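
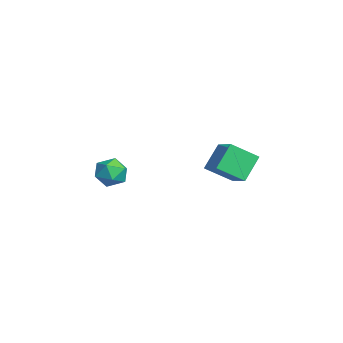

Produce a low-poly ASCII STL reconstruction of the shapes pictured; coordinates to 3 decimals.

solid 
facet normal -0.051 0.802 0.595
outer loop
vertex -3.147 -2.64 0.079
vertex -3.153 -3.26 0.915
vertex -2.25 -2.916 0.528
endloop
endfacet
facet normal 0.298 0.954 -0.009
outer loop
vertex -3.147 -2.64 0.079
vertex -2.25 -2.916 0.528
vertex -2.329 -2.901 -0.509
endloop
endfacet
facet normal -0.139 0.819 -0.557
outer loop
vertex -3.147 -2.64 0.079
vertex -2.329 -2.901 -0.509
vertex -3.282 -3.236 -0.764
endloop
endfacet
facet normal -0.758 0.583 -0.291
outer loop
vertex -3.147 -2.64 0.079
vertex -3.282 -3.236 -0.764
vertex -3.791 -3.458 0.117
endloop
endfacet
facet normal -0.703 0.573 0.420
outer loop
vertex -3.147 -2.64 0.079
vertex -3.791 -3.458 0.117
vertex -3.153 -3.26 0.915
endloop
endfacet
facet normal 0.856 0.513 -0.058
outer loop
vertex -2.329 -2.901 -0.509
vertex -2.25 -2.916 0.528
vertex -1.829 -3.682 -0.037
endloop
endfacet
facet normal 0.292 0.268 0.918
outer loop
vertex -2.25 -2.916 0.528
vertex -3.153 -3.26 0.915
vertex -2.338 -3.904 0.844
endloop
endfacet
facet normal -0.764 -0.104 0.637
outer loop
vertex -3.153 -3.26 0.915
vertex -3.791 -3.458 0.117
vertex -3.291 -4.239 0.589
endloop
endfacet
facet normal -0.853 -0.089 -0.515
outer loop
vertex -3.791 -3.458 0.117
vertex -3.282 -3.236 -0.764
vertex -3.37 -4.224 -0.448
endloop
endfacet
facet normal 0.150 0.293 -0.944
outer loop
vertex -3.282 -3.236 -0.764
vertex -2.329 -2.901 -0.509
vertex -2.467 -3.88 -0.835
endloop
endfacet
facet normal 0.758 -0.583 0.291
outer loop
vertex -2.473 -4.5 0.001
vertex -1.829 -3.682 -0.037
vertex -2.338 -3.904 0.844
endloop
endfacet
facet normal 0.139 -0.819 0.557
outer loop
vertex -2.473 -4.5 0.001
vertex -2.338 -3.904 0.844
vertex -3.291 -4.239 0.589
endloop
endfacet
facet normal -0.298 -0.954 0.009
outer loop
vertex -2.473 -4.5 0.001
vertex -3.291 -4.239 0.589
vertex -3.37 -4.224 -0.448
endloop
endfacet
facet normal 0.051 -0.802 -0.595
outer loop
vertex -2.473 -4.5 0.001
vertex -3.37 -4.224 -0.448
vertex -2.467 -3.88 -0.835
endloop
endfacet
facet normal 0.703 -0.573 -0.420
outer loop
vertex -2.473 -4.5 0.001
vertex -2.467 -3.88 -0.835
vertex -1.829 -3.682 -0.037
endloop
endfacet
facet normal 0.853 0.089 0.515
outer loop
vertex -2.338 -3.904 0.844
vertex -1.829 -3.682 -0.037
vertex -2.25 -2.916 0.528
endloop
endfacet
facet normal -0.150 -0.293 0.944
outer loop
vertex -3.291 -4.239 0.589
vertex -2.338 -3.904 0.844
vertex -3.153 -3.26 0.915
endloop
endfacet
facet normal -0.856 -0.513 0.058
outer loop
vertex -3.37 -4.224 -0.448
vertex -3.291 -4.239 0.589
vertex -3.791 -3.458 0.117
endloop
endfacet
facet normal -0.292 -0.268 -0.918
outer loop
vertex -2.467 -3.88 -0.835
vertex -3.37 -4.224 -0.448
vertex -3.282 -3.236 -0.764
endloop
endfacet
facet normal 0.764 0.104 -0.637
outer loop
vertex -1.829 -3.682 -0.037
vertex -2.467 -3.88 -0.835
vertex -2.329 -2.901 -0.509
endloop
endfacet
facet normal -0.435 0.537 0.723
outer loop
vertex -2.611 2.94 1.568
vertex -2.44 4.491 0.519
vertex -4.125 2.641 0.878
endloop
endfacet
facet normal -0.091 -0.825 0.557
outer loop
vertex -3.32 1.649 -0.459
vertex -2.611 2.94 1.568
vertex -4.125 2.641 0.878
endloop
endfacet
facet normal -0.435 0.537 0.723
outer loop
vertex -4.125 2.641 0.878
vertex -2.44 4.491 0.519
vertex -3.954 4.192 -0.17
endloop
endfacet
facet normal -0.896 -0.177 -0.408
outer loop
vertex -3.954 4.192 -0.17
vertex -3.32 1.649 -0.459
vertex -4.125 2.641 0.878
endloop
endfacet
facet normal 0.896 0.177 0.408
outer loop
vertex -2.611 2.94 1.568
vertex -1.635 3.499 -0.818
vertex -2.44 4.491 0.519
endloop
endfacet
facet normal -0.091 -0.825 0.557
outer loop
vertex -1.806 1.948 0.23
vertex -2.611 2.94 1.568
vertex -3.32 1.649 -0.459
endloop
endfacet
facet normal 0.896 0.177 0.408
outer loop
vertex -1.806 1.948 0.23
vertex -1.635 3.499 -0.818
vertex -2.611 2.94 1.568
endloop
endfacet
facet normal 0.091 0.825 -0.558
outer loop
vertex -2.44 4.491 0.519
vertex -1.635 3.499 -0.818
vertex -3.954 4.192 -0.17
endloop
endfacet
facet normal -0.896 -0.177 -0.408
outer loop
vertex -3.149 3.2 -1.508
vertex -3.32 1.649 -0.459
vertex -3.954 4.192 -0.17
endloop
endfacet
facet normal 0.091 0.825 -0.557
outer loop
vertex -3.954 4.192 -0.17
vertex -1.635 3.499 -0.818
vertex -3.149 3.2 -1.508
endloop
endfacet
facet normal 0.435 -0.537 -0.723
outer loop
vertex -3.149 3.2 -1.508
vertex -1.806 1.948 0.23
vertex -3.32 1.649 -0.459
endloop
endfacet
facet normal 0.435 -0.536 -0.723
outer loop
vertex -1.635 3.499 -0.818
vertex -1.806 1.948 0.23
vertex -3.149 3.2 -1.508
endloop
endfacet

endsolid


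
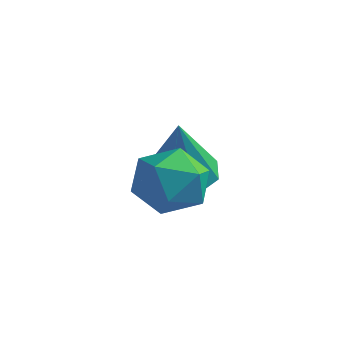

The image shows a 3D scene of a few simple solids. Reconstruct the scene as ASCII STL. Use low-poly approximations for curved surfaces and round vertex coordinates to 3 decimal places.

solid 
facet normal 0.008 0.869 0.495
outer loop
vertex -3.198 0.04 -2.261
vertex -2.724 -0.369 -1.551
vertex -2.252 0.034 -2.265
endloop
endfacet
facet normal 0.005 0.977 -0.211
outer loop
vertex -3.198 0.04 -2.261
vertex -2.252 0.034 -2.265
vertex -2.729 -0.136 -3.064
endloop
endfacet
facet normal -0.575 0.662 -0.481
outer loop
vertex -3.198 0.04 -2.261
vertex -2.729 -0.136 -3.064
vertex -3.497 -0.643 -2.844
endloop
endfacet
facet normal -0.932 0.358 0.058
outer loop
vertex -3.198 0.04 -2.261
vertex -3.497 -0.643 -2.844
vertex -3.494 -0.787 -1.909
endloop
endfacet
facet normal -0.571 0.486 0.661
outer loop
vertex -3.198 0.04 -2.261
vertex -3.494 -0.787 -1.909
vertex -2.724 -0.369 -1.551
endloop
endfacet
facet normal 0.579 0.655 -0.485
outer loop
vertex -2.729 -0.136 -3.064
vertex -2.252 0.034 -2.265
vertex -1.966 -0.653 -2.851
endloop
endfacet
facet normal 0.584 0.478 0.656
outer loop
vertex -2.252 0.034 -2.265
vertex -2.724 -0.369 -1.551
vertex -1.963 -0.797 -1.916
endloop
endfacet
facet normal -0.354 -0.141 0.925
outer loop
vertex -2.724 -0.369 -1.551
vertex -3.494 -0.787 -1.909
vertex -2.731 -1.304 -1.696
endloop
endfacet
facet normal -0.937 -0.347 -0.050
outer loop
vertex -3.494 -0.787 -1.909
vertex -3.497 -0.643 -2.844
vertex -3.208 -1.474 -2.495
endloop
endfacet
facet normal -0.360 0.146 -0.921
outer loop
vertex -3.497 -0.643 -2.844
vertex -2.729 -0.136 -3.064
vertex -2.736 -1.071 -3.209
endloop
endfacet
facet normal 0.932 -0.358 -0.058
outer loop
vertex -2.262 -1.48 -2.499
vertex -1.966 -0.653 -2.851
vertex -1.963 -0.797 -1.916
endloop
endfacet
facet normal 0.575 -0.662 0.481
outer loop
vertex -2.262 -1.48 -2.499
vertex -1.963 -0.797 -1.916
vertex -2.731 -1.304 -1.696
endloop
endfacet
facet normal -0.005 -0.977 0.211
outer loop
vertex -2.262 -1.48 -2.499
vertex -2.731 -1.304 -1.696
vertex -3.208 -1.474 -2.495
endloop
endfacet
facet normal -0.008 -0.869 -0.495
outer loop
vertex -2.262 -1.48 -2.499
vertex -3.208 -1.474 -2.495
vertex -2.736 -1.071 -3.209
endloop
endfacet
facet normal 0.571 -0.486 -0.661
outer loop
vertex -2.262 -1.48 -2.499
vertex -2.736 -1.071 -3.209
vertex -1.966 -0.653 -2.851
endloop
endfacet
facet normal 0.937 0.347 0.050
outer loop
vertex -1.963 -0.797 -1.916
vertex -1.966 -0.653 -2.851
vertex -2.252 0.034 -2.265
endloop
endfacet
facet normal 0.360 -0.146 0.921
outer loop
vertex -2.731 -1.304 -1.696
vertex -1.963 -0.797 -1.916
vertex -2.724 -0.369 -1.551
endloop
endfacet
facet normal -0.579 -0.655 0.485
outer loop
vertex -3.208 -1.474 -2.495
vertex -2.731 -1.304 -1.696
vertex -3.494 -0.787 -1.909
endloop
endfacet
facet normal -0.584 -0.478 -0.656
outer loop
vertex -2.736 -1.071 -3.209
vertex -3.208 -1.474 -2.495
vertex -3.497 -0.643 -2.844
endloop
endfacet
facet normal 0.354 0.141 -0.925
outer loop
vertex -1.966 -0.653 -2.851
vertex -2.736 -1.071 -3.209
vertex -2.729 -0.136 -3.064
endloop
endfacet
facet normal -0.186 0.364 -0.912
outer loop
vertex -3.351 2.045 -3.198
vertex -3.814 1.367 -3.374
vertex -3.969 2.122 -3.041
endloop
endfacet
facet normal 0.251 0.737 0.627
outer loop
vertex -3.351 2.045 -3.198
vertex -3.969 2.122 -3.041
vertex -3.426 0.613 -1.486
endloop
endfacet
facet normal -0.187 0.364 -0.912
outer loop
vertex -3.969 2.122 -3.041
vertex -3.814 1.367 -3.374
vertex -4.497 1.756 -3.079
endloop
endfacet
facet normal -0.440 0.563 0.700
outer loop
vertex -3.969 2.122 -3.041
vertex -4.497 1.756 -3.079
vertex -3.426 0.613 -1.486
endloop
endfacet
facet normal -0.186 0.365 -0.912
outer loop
vertex -4.497 1.756 -3.079
vertex -3.814 1.367 -3.374
vertex -4.624 1.163 -3.29
endloop
endfacet
facet normal -0.835 -0.017 0.550
outer loop
vertex -4.497 1.756 -3.079
vertex -4.624 1.163 -3.29
vertex -3.426 0.613 -1.486
endloop
endfacet
facet normal -0.186 0.364 -0.913
outer loop
vertex -4.624 1.163 -3.29
vertex -3.814 1.367 -3.374
vertex -4.277 0.688 -3.55
endloop
endfacet
facet normal -0.703 -0.659 0.266
outer loop
vertex -4.624 1.163 -3.29
vertex -4.277 0.688 -3.55
vertex -3.426 0.613 -1.486
endloop
endfacet
facet normal -0.188 0.365 -0.912
outer loop
vertex -4.277 0.688 -3.55
vertex -3.814 1.367 -3.374
vertex -3.658 0.612 -3.708
endloop
endfacet
facet normal -0.119 -0.993 0.013
outer loop
vertex -4.277 0.688 -3.55
vertex -3.658 0.612 -3.708
vertex -3.426 0.613 -1.486
endloop
endfacet
facet normal -0.187 0.365 -0.912
outer loop
vertex -3.658 0.612 -3.708
vertex -3.814 1.367 -3.374
vertex -3.13 0.977 -3.67
endloop
endfacet
facet normal 0.571 -0.819 -0.059
outer loop
vertex -3.658 0.612 -3.708
vertex -3.13 0.977 -3.67
vertex -3.426 0.613 -1.486
endloop
endfacet
facet normal -0.187 0.364 -0.912
outer loop
vertex -3.13 0.977 -3.67
vertex -3.814 1.367 -3.374
vertex -3.003 1.571 -3.459
endloop
endfacet
facet normal 0.967 -0.239 0.091
outer loop
vertex -3.13 0.977 -3.67
vertex -3.003 1.571 -3.459
vertex -3.426 0.613 -1.486
endloop
endfacet
facet normal -0.187 0.365 -0.912
outer loop
vertex -3.003 1.571 -3.459
vertex -3.814 1.367 -3.374
vertex -3.351 2.045 -3.198
endloop
endfacet
facet normal 0.834 0.405 0.375
outer loop
vertex -3.003 1.571 -3.459
vertex -3.351 2.045 -3.198
vertex -3.426 0.613 -1.486
endloop
endfacet

endsolid


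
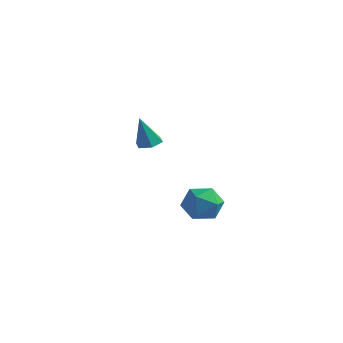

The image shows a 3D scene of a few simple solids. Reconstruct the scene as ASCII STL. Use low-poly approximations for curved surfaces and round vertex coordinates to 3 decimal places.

solid 
facet normal -0.315 0.481 0.818
outer loop
vertex 2.729 -2.15 -2.826
vertex 2.471 -2.984 -2.435
vertex 3.354 -2.643 -2.295
endloop
endfacet
facet normal 0.223 0.831 0.509
outer loop
vertex 2.729 -2.15 -2.826
vertex 3.354 -2.643 -2.295
vertex 3.641 -2.224 -3.105
endloop
endfacet
facet normal 0.031 0.987 -0.160
outer loop
vertex 2.729 -2.15 -2.826
vertex 3.641 -2.224 -3.105
vertex 2.937 -2.306 -3.747
endloop
endfacet
facet normal -0.627 0.732 -0.266
outer loop
vertex 2.729 -2.15 -2.826
vertex 2.937 -2.306 -3.747
vertex 2.213 -2.776 -3.333
endloop
endfacet
facet normal -0.842 0.419 0.339
outer loop
vertex 2.729 -2.15 -2.826
vertex 2.213 -2.776 -3.333
vertex 2.471 -2.984 -2.435
endloop
endfacet
facet normal 0.784 0.392 0.481
outer loop
vertex 3.641 -2.224 -3.105
vertex 3.354 -2.643 -2.295
vertex 3.947 -3.104 -2.887
endloop
endfacet
facet normal -0.088 -0.175 0.981
outer loop
vertex 3.354 -2.643 -2.295
vertex 2.471 -2.984 -2.435
vertex 3.223 -3.574 -2.473
endloop
endfacet
facet normal -0.939 -0.275 0.206
outer loop
vertex 2.471 -2.984 -2.435
vertex 2.213 -2.776 -3.333
vertex 2.519 -3.656 -3.115
endloop
endfacet
facet normal -0.592 0.231 -0.772
outer loop
vertex 2.213 -2.776 -3.333
vertex 2.937 -2.306 -3.747
vertex 2.806 -3.237 -3.925
endloop
endfacet
facet normal 0.474 0.643 -0.602
outer loop
vertex 2.937 -2.306 -3.747
vertex 3.641 -2.224 -3.105
vertex 3.689 -2.896 -3.785
endloop
endfacet
facet normal 0.627 -0.732 0.266
outer loop
vertex 3.431 -3.73 -3.394
vertex 3.947 -3.104 -2.887
vertex 3.223 -3.574 -2.473
endloop
endfacet
facet normal -0.031 -0.987 0.160
outer loop
vertex 3.431 -3.73 -3.394
vertex 3.223 -3.574 -2.473
vertex 2.519 -3.656 -3.115
endloop
endfacet
facet normal -0.223 -0.831 -0.509
outer loop
vertex 3.431 -3.73 -3.394
vertex 2.519 -3.656 -3.115
vertex 2.806 -3.237 -3.925
endloop
endfacet
facet normal 0.315 -0.481 -0.818
outer loop
vertex 3.431 -3.73 -3.394
vertex 2.806 -3.237 -3.925
vertex 3.689 -2.896 -3.785
endloop
endfacet
facet normal 0.842 -0.419 -0.339
outer loop
vertex 3.431 -3.73 -3.394
vertex 3.689 -2.896 -3.785
vertex 3.947 -3.104 -2.887
endloop
endfacet
facet normal 0.592 -0.231 0.772
outer loop
vertex 3.223 -3.574 -2.473
vertex 3.947 -3.104 -2.887
vertex 3.354 -2.643 -2.295
endloop
endfacet
facet normal -0.474 -0.643 0.602
outer loop
vertex 2.519 -3.656 -3.115
vertex 3.223 -3.574 -2.473
vertex 2.471 -2.984 -2.435
endloop
endfacet
facet normal -0.784 -0.392 -0.481
outer loop
vertex 2.806 -3.237 -3.925
vertex 2.519 -3.656 -3.115
vertex 2.213 -2.776 -3.333
endloop
endfacet
facet normal 0.088 0.175 -0.981
outer loop
vertex 3.689 -2.896 -3.785
vertex 2.806 -3.237 -3.925
vertex 2.937 -2.306 -3.747
endloop
endfacet
facet normal 0.939 0.275 -0.206
outer loop
vertex 3.947 -3.104 -2.887
vertex 3.689 -2.896 -3.785
vertex 3.641 -2.224 -3.105
endloop
endfacet
facet normal 0.121 0.275 -0.954
outer loop
vertex -1.823 0.699 -1.831
vertex -2.413 0.518 -1.958
vertex -2.297 1.109 -1.773
endloop
endfacet
facet normal 0.572 0.579 0.580
outer loop
vertex -1.823 0.699 -1.831
vertex -2.297 1.109 -1.773
vertex -2.607 0.082 -0.442
endloop
endfacet
facet normal 0.123 0.274 -0.954
outer loop
vertex -2.297 1.109 -1.773
vertex -2.413 0.518 -1.958
vertex -2.887 0.929 -1.901
endloop
endfacet
facet normal -0.350 0.779 0.520
outer loop
vertex -2.297 1.109 -1.773
vertex -2.887 0.929 -1.901
vertex -2.607 0.082 -0.442
endloop
endfacet
facet normal 0.123 0.274 -0.954
outer loop
vertex -2.887 0.929 -1.901
vertex -2.413 0.518 -1.958
vertex -3.003 0.338 -2.086
endloop
endfacet
facet normal -0.962 0.111 0.249
outer loop
vertex -2.887 0.929 -1.901
vertex -3.003 0.338 -2.086
vertex -2.607 0.082 -0.442
endloop
endfacet
facet normal 0.123 0.275 -0.954
outer loop
vertex -3.003 0.338 -2.086
vertex -2.413 0.518 -1.958
vertex -2.528 -0.073 -2.143
endloop
endfacet
facet normal -0.651 -0.758 0.039
outer loop
vertex -3.003 0.338 -2.086
vertex -2.528 -0.073 -2.143
vertex -2.607 0.082 -0.442
endloop
endfacet
facet normal 0.121 0.275 -0.954
outer loop
vertex -2.528 -0.073 -2.143
vertex -2.413 0.518 -1.958
vertex -1.938 0.108 -2.016
endloop
endfacet
facet normal 0.272 -0.957 0.100
outer loop
vertex -2.528 -0.073 -2.143
vertex -1.938 0.108 -2.016
vertex -2.607 0.082 -0.442
endloop
endfacet
facet normal 0.121 0.275 -0.954
outer loop
vertex -1.938 0.108 -2.016
vertex -2.413 0.518 -1.958
vertex -1.823 0.699 -1.831
endloop
endfacet
facet normal 0.883 -0.288 0.371
outer loop
vertex -1.938 0.108 -2.016
vertex -1.823 0.699 -1.831
vertex -2.607 0.082 -0.442
endloop
endfacet

endsolid


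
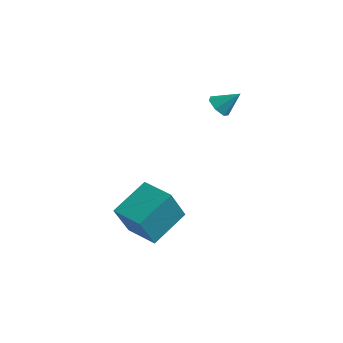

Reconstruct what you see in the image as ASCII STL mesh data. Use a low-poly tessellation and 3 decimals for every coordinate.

solid 
facet normal -0.994 0.072 0.081
outer loop
vertex -2.834 -1.245 -2.018
vertex -2.647 0.319 -1.107
vertex -2.895 -0.34 -3.561
endloop
endfacet
facet normal -0.102 -0.860 -0.500
outer loop
vertex -1.513 -0.439 -3.673
vertex -2.834 -1.245 -2.018
vertex -2.895 -0.34 -3.561
endloop
endfacet
facet normal -0.994 0.071 0.081
outer loop
vertex -2.895 -0.34 -3.561
vertex -2.647 0.319 -1.107
vertex -2.708 1.225 -2.65
endloop
endfacet
facet normal -0.034 0.506 -0.862
outer loop
vertex -2.708 1.225 -2.65
vertex -1.513 -0.439 -3.673
vertex -2.895 -0.34 -3.561
endloop
endfacet
facet normal 0.034 -0.506 0.862
outer loop
vertex -2.834 -1.245 -2.018
vertex -1.265 0.22 -1.219
vertex -2.647 0.319 -1.107
endloop
endfacet
facet normal -0.103 -0.860 -0.501
outer loop
vertex -1.452 -1.345 -2.13
vertex -2.834 -1.245 -2.018
vertex -1.513 -0.439 -3.673
endloop
endfacet
facet normal 0.033 -0.506 0.862
outer loop
vertex -1.452 -1.345 -2.13
vertex -1.265 0.22 -1.219
vertex -2.834 -1.245 -2.018
endloop
endfacet
facet normal 0.102 0.860 0.501
outer loop
vertex -2.647 0.319 -1.107
vertex -1.265 0.22 -1.219
vertex -2.708 1.225 -2.65
endloop
endfacet
facet normal -0.033 0.506 -0.862
outer loop
vertex -1.326 1.125 -2.762
vertex -1.513 -0.439 -3.673
vertex -2.708 1.225 -2.65
endloop
endfacet
facet normal 0.103 0.860 0.500
outer loop
vertex -2.708 1.225 -2.65
vertex -1.265 0.22 -1.219
vertex -1.326 1.125 -2.762
endloop
endfacet
facet normal 0.994 -0.072 -0.081
outer loop
vertex -1.326 1.125 -2.762
vertex -1.452 -1.345 -2.13
vertex -1.513 -0.439 -3.673
endloop
endfacet
facet normal 0.994 -0.071 -0.081
outer loop
vertex -1.265 0.22 -1.219
vertex -1.452 -1.345 -2.13
vertex -1.326 1.125 -2.762
endloop
endfacet
facet normal -0.595 -0.467 -0.654
outer loop
vertex -1.396 3.765 1.508
vertex -1.735 3.586 1.944
vertex -1.774 4.073 1.632
endloop
endfacet
facet normal 0.515 0.777 -0.362
outer loop
vertex -1.396 3.765 1.508
vertex -1.774 4.073 1.632
vertex -1.085 4.094 2.656
endloop
endfacet
facet normal -0.596 -0.466 -0.653
outer loop
vertex -1.774 4.073 1.632
vertex -1.735 3.586 1.944
vertex -2.122 4.015 1.991
endloop
endfacet
facet normal -0.110 0.992 0.054
outer loop
vertex -1.774 4.073 1.632
vertex -2.122 4.015 1.991
vertex -1.085 4.094 2.656
endloop
endfacet
facet normal -0.596 -0.466 -0.654
outer loop
vertex -2.122 4.015 1.991
vertex -1.735 3.586 1.944
vertex -2.178 3.633 2.314
endloop
endfacet
facet normal -0.460 0.612 0.644
outer loop
vertex -2.122 4.015 1.991
vertex -2.178 3.633 2.314
vertex -1.085 4.094 2.656
endloop
endfacet
facet normal -0.596 -0.466 -0.654
outer loop
vertex -2.178 3.633 2.314
vertex -1.735 3.586 1.944
vertex -1.9 3.216 2.358
endloop
endfacet
facet normal -0.268 -0.077 0.960
outer loop
vertex -2.178 3.633 2.314
vertex -1.9 3.216 2.358
vertex -1.085 4.094 2.656
endloop
endfacet
facet normal -0.596 -0.466 -0.654
outer loop
vertex -1.9 3.216 2.358
vertex -1.735 3.586 1.944
vertex -1.497 3.077 2.09
endloop
endfacet
facet normal 0.319 -0.556 0.768
outer loop
vertex -1.9 3.216 2.358
vertex -1.497 3.077 2.09
vertex -1.085 4.094 2.656
endloop
endfacet
facet normal -0.595 -0.466 -0.655
outer loop
vertex -1.497 3.077 2.09
vertex -1.735 3.586 1.944
vertex -1.273 3.322 1.712
endloop
endfacet
facet normal 0.860 -0.465 0.209
outer loop
vertex -1.497 3.077 2.09
vertex -1.273 3.322 1.712
vertex -1.085 4.094 2.656
endloop
endfacet
facet normal -0.595 -0.467 -0.654
outer loop
vertex -1.273 3.322 1.712
vertex -1.735 3.586 1.944
vertex -1.396 3.765 1.508
endloop
endfacet
facet normal 0.947 0.128 -0.293
outer loop
vertex -1.273 3.322 1.712
vertex -1.396 3.765 1.508
vertex -1.085 4.094 2.656
endloop
endfacet

endsolid


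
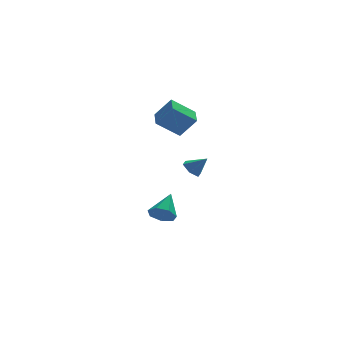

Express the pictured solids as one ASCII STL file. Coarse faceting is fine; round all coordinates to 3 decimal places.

solid 
facet normal -0.421 -0.693 -0.585
outer loop
vertex -2.909 0.612 -4.134
vertex -3.564 0.532 -3.567
vertex -3.5 1.068 -4.249
endloop
endfacet
facet normal 0.586 0.631 -0.509
outer loop
vertex -2.909 0.612 -4.134
vertex -3.5 1.068 -4.249
vertex -2.776 1.828 -2.473
endloop
endfacet
facet normal -0.422 -0.693 -0.584
outer loop
vertex -3.5 1.068 -4.249
vertex -3.564 0.532 -3.567
vertex -4.139 1.121 -3.85
endloop
endfacet
facet normal -0.137 0.930 -0.342
outer loop
vertex -3.5 1.068 -4.249
vertex -4.139 1.121 -3.85
vertex -2.776 1.828 -2.473
endloop
endfacet
facet normal -0.422 -0.693 -0.585
outer loop
vertex -4.139 1.121 -3.85
vertex -3.564 0.532 -3.567
vertex -4.345 0.73 -3.238
endloop
endfacet
facet normal -0.634 0.730 0.253
outer loop
vertex -4.139 1.121 -3.85
vertex -4.345 0.73 -3.238
vertex -2.776 1.828 -2.473
endloop
endfacet
facet normal -0.422 -0.693 -0.585
outer loop
vertex -4.345 0.73 -3.238
vertex -3.564 0.532 -3.567
vertex -3.963 0.19 -2.874
endloop
endfacet
facet normal -0.531 0.182 0.828
outer loop
vertex -4.345 0.73 -3.238
vertex -3.963 0.19 -2.874
vertex -2.776 1.828 -2.473
endloop
endfacet
facet normal -0.421 -0.693 -0.585
outer loop
vertex -3.963 0.19 -2.874
vertex -3.564 0.532 -3.567
vertex -3.281 -0.092 -3.031
endloop
endfacet
facet normal 0.094 -0.301 0.949
outer loop
vertex -3.963 0.19 -2.874
vertex -3.281 -0.092 -3.031
vertex -2.776 1.828 -2.473
endloop
endfacet
facet normal -0.421 -0.693 -0.585
outer loop
vertex -3.281 -0.092 -3.031
vertex -3.564 0.532 -3.567
vertex -2.812 0.096 -3.592
endloop
endfacet
facet normal 0.772 -0.356 0.526
outer loop
vertex -3.281 -0.092 -3.031
vertex -2.812 0.096 -3.592
vertex -2.776 1.828 -2.473
endloop
endfacet
facet normal -0.421 -0.693 -0.585
outer loop
vertex -2.812 0.096 -3.592
vertex -3.564 0.532 -3.567
vertex -2.909 0.612 -4.134
endloop
endfacet
facet normal 0.991 0.058 -0.122
outer loop
vertex -2.812 0.096 -3.592
vertex -2.909 0.612 -4.134
vertex -2.776 1.828 -2.473
endloop
endfacet
facet normal -0.801 0.015 0.598
outer loop
vertex -3.1 -0.165 4.812
vertex -2.891 1.177 5.058
vertex -3.979 0.189 3.625
endloop
endfacet
facet normal -0.151 -0.972 -0.178
outer loop
vertex -2.609 0.163 2.602
vertex -3.1 -0.165 4.812
vertex -3.979 0.189 3.625
endloop
endfacet
facet normal -0.801 0.015 0.598
outer loop
vertex -3.979 0.189 3.625
vertex -2.891 1.177 5.058
vertex -3.771 1.531 3.87
endloop
endfacet
facet normal -0.579 0.232 -0.781
outer loop
vertex -3.771 1.531 3.87
vertex -2.609 0.163 2.602
vertex -3.979 0.189 3.625
endloop
endfacet
facet normal 0.579 -0.233 0.781
outer loop
vertex -3.1 -0.165 4.812
vertex -1.521 1.151 4.035
vertex -2.891 1.177 5.058
endloop
endfacet
facet normal -0.151 -0.972 -0.178
outer loop
vertex -1.729 -0.191 3.79
vertex -3.1 -0.165 4.812
vertex -2.609 0.163 2.602
endloop
endfacet
facet normal 0.578 -0.232 0.782
outer loop
vertex -1.729 -0.191 3.79
vertex -1.521 1.151 4.035
vertex -3.1 -0.165 4.812
endloop
endfacet
facet normal 0.151 0.972 0.178
outer loop
vertex -2.891 1.177 5.058
vertex -1.521 1.151 4.035
vertex -3.771 1.531 3.87
endloop
endfacet
facet normal -0.578 0.233 -0.782
outer loop
vertex -2.4 1.505 2.848
vertex -2.609 0.163 2.602
vertex -3.771 1.531 3.87
endloop
endfacet
facet normal 0.151 0.972 0.178
outer loop
vertex -3.771 1.531 3.87
vertex -1.521 1.151 4.035
vertex -2.4 1.505 2.848
endloop
endfacet
facet normal 0.801 -0.015 -0.598
outer loop
vertex -2.4 1.505 2.848
vertex -1.729 -0.191 3.79
vertex -2.609 0.163 2.602
endloop
endfacet
facet normal 0.801 -0.015 -0.598
outer loop
vertex -1.521 1.151 4.035
vertex -1.729 -0.191 3.79
vertex -2.4 1.505 2.848
endloop
endfacet
facet normal -0.650 0.304 -0.697
outer loop
vertex -1.837 -1.649 0.315
vertex -2.369 -1.807 0.742
vertex -2.087 -1.167 0.758
endloop
endfacet
facet normal 0.893 0.451 0.013
outer loop
vertex -1.837 -1.649 0.315
vertex -2.087 -1.167 0.758
vertex -1.591 -2.173 1.578
endloop
endfacet
facet normal -0.649 0.303 -0.698
outer loop
vertex -2.087 -1.167 0.758
vertex -2.369 -1.807 0.742
vertex -2.619 -1.325 1.184
endloop
endfacet
facet normal 0.318 0.688 0.652
outer loop
vertex -2.087 -1.167 0.758
vertex -2.619 -1.325 1.184
vertex -1.591 -2.173 1.578
endloop
endfacet
facet normal -0.648 0.304 -0.698
outer loop
vertex -2.619 -1.325 1.184
vertex -2.369 -1.807 0.742
vertex -2.902 -1.966 1.168
endloop
endfacet
facet normal -0.282 0.101 0.954
outer loop
vertex -2.619 -1.325 1.184
vertex -2.902 -1.966 1.168
vertex -1.591 -2.173 1.578
endloop
endfacet
facet normal -0.648 0.304 -0.698
outer loop
vertex -2.902 -1.966 1.168
vertex -2.369 -1.807 0.742
vertex -2.652 -2.447 0.726
endloop
endfacet
facet normal -0.307 -0.726 0.616
outer loop
vertex -2.902 -1.966 1.168
vertex -2.652 -2.447 0.726
vertex -1.591 -2.173 1.578
endloop
endfacet
facet normal -0.650 0.305 -0.697
outer loop
vertex -2.652 -2.447 0.726
vertex -2.369 -1.807 0.742
vertex -2.12 -2.289 0.299
endloop
endfacet
facet normal 0.267 -0.963 -0.023
outer loop
vertex -2.652 -2.447 0.726
vertex -2.12 -2.289 0.299
vertex -1.591 -2.173 1.578
endloop
endfacet
facet normal -0.650 0.305 -0.697
outer loop
vertex -2.12 -2.289 0.299
vertex -2.369 -1.807 0.742
vertex -1.837 -1.649 0.315
endloop
endfacet
facet normal 0.868 -0.376 -0.325
outer loop
vertex -2.12 -2.289 0.299
vertex -1.837 -1.649 0.315
vertex -1.591 -2.173 1.578
endloop
endfacet

endsolid


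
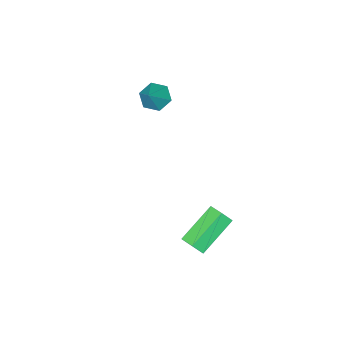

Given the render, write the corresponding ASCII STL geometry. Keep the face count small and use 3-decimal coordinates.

solid 
facet normal 0.852 -0.012 -0.523
outer loop
vertex -0.552 0.711 -2.03
vertex -0.829 1.059 -2.49
vertex -0.528 1.35 -2.006
endloop
endfacet
facet normal 0.522 -0.052 0.851
outer loop
vertex -0.552 0.711 -2.03
vertex -0.528 1.35 -2.006
vertex -2.213 0.734 -1.01
endloop
endfacet
facet normal 0.522 -0.051 0.852
outer loop
vertex -2.213 0.734 -1.01
vertex -0.528 1.35 -2.006
vertex -2.19 1.373 -0.986
endloop
endfacet
facet normal -0.852 0.011 0.523
outer loop
vertex -2.213 0.734 -1.01
vertex -2.19 1.373 -0.986
vertex -2.491 1.081 -1.47
endloop
endfacet
facet normal 0.852 -0.011 -0.523
outer loop
vertex -0.528 1.35 -2.006
vertex -0.829 1.059 -2.49
vertex -0.806 1.698 -2.466
endloop
endfacet
facet normal 0.293 0.839 0.458
outer loop
vertex -0.528 1.35 -2.006
vertex -0.806 1.698 -2.466
vertex -2.19 1.373 -0.986
endloop
endfacet
facet normal 0.293 0.839 0.458
outer loop
vertex -2.19 1.373 -0.986
vertex -0.806 1.698 -2.466
vertex -2.467 1.721 -1.446
endloop
endfacet
facet normal -0.852 0.012 0.523
outer loop
vertex -2.19 1.373 -0.986
vertex -2.467 1.721 -1.446
vertex -2.491 1.081 -1.47
endloop
endfacet
facet normal 0.852 -0.011 -0.523
outer loop
vertex -0.806 1.698 -2.466
vertex -0.829 1.059 -2.49
vertex -1.107 1.406 -2.95
endloop
endfacet
facet normal -0.230 0.890 -0.394
outer loop
vertex -0.806 1.698 -2.466
vertex -1.107 1.406 -2.95
vertex -2.467 1.721 -1.446
endloop
endfacet
facet normal -0.230 0.890 -0.394
outer loop
vertex -2.467 1.721 -1.446
vertex -1.107 1.406 -2.95
vertex -2.768 1.429 -1.93
endloop
endfacet
facet normal -0.852 0.012 0.523
outer loop
vertex -2.467 1.721 -1.446
vertex -2.768 1.429 -1.93
vertex -2.491 1.081 -1.47
endloop
endfacet
facet normal 0.852 -0.011 -0.523
outer loop
vertex -1.107 1.406 -2.95
vertex -0.829 1.059 -2.49
vertex -1.13 0.767 -2.974
endloop
endfacet
facet normal -0.522 0.051 -0.851
outer loop
vertex -1.107 1.406 -2.95
vertex -1.13 0.767 -2.974
vertex -2.768 1.429 -1.93
endloop
endfacet
facet normal -0.522 0.052 -0.851
outer loop
vertex -2.768 1.429 -1.93
vertex -1.13 0.767 -2.974
vertex -2.792 0.79 -1.954
endloop
endfacet
facet normal -0.852 0.012 0.523
outer loop
vertex -2.768 1.429 -1.93
vertex -2.792 0.79 -1.954
vertex -2.491 1.081 -1.47
endloop
endfacet
facet normal 0.852 -0.012 -0.523
outer loop
vertex -1.13 0.767 -2.974
vertex -0.829 1.059 -2.49
vertex -0.853 0.419 -2.514
endloop
endfacet
facet normal -0.293 -0.839 -0.458
outer loop
vertex -1.13 0.767 -2.974
vertex -0.853 0.419 -2.514
vertex -2.792 0.79 -1.954
endloop
endfacet
facet normal -0.293 -0.839 -0.458
outer loop
vertex -2.792 0.79 -1.954
vertex -0.853 0.419 -2.514
vertex -2.514 0.442 -1.494
endloop
endfacet
facet normal -0.852 0.011 0.523
outer loop
vertex -2.792 0.79 -1.954
vertex -2.514 0.442 -1.494
vertex -2.491 1.081 -1.47
endloop
endfacet
facet normal 0.852 -0.012 -0.523
outer loop
vertex -0.853 0.419 -2.514
vertex -0.829 1.059 -2.49
vertex -0.552 0.711 -2.03
endloop
endfacet
facet normal 0.230 -0.890 0.394
outer loop
vertex -0.853 0.419 -2.514
vertex -0.552 0.711 -2.03
vertex -2.514 0.442 -1.494
endloop
endfacet
facet normal 0.230 -0.890 0.394
outer loop
vertex -2.514 0.442 -1.494
vertex -0.552 0.711 -2.03
vertex -2.213 0.734 -1.01
endloop
endfacet
facet normal -0.852 0.011 0.523
outer loop
vertex -2.514 0.442 -1.494
vertex -2.213 0.734 -1.01
vertex -2.491 1.081 -1.47
endloop
endfacet
facet normal -0.628 -0.310 -0.714
outer loop
vertex -2.478 -3.429 2.594
vertex -3.03 -3.288 3.018
vertex -2.78 -2.787 2.581
endloop
endfacet
facet normal 0.865 0.401 -0.301
outer loop
vertex -2.478 -3.429 2.594
vertex -2.78 -2.787 2.581
vertex -2.27 -2.912 3.882
endloop
endfacet
facet normal -0.627 -0.310 -0.714
outer loop
vertex -2.78 -2.787 2.581
vertex -3.03 -3.288 3.018
vertex -3.332 -2.645 3.004
endloop
endfacet
facet normal 0.247 0.969 -0.004
outer loop
vertex -2.78 -2.787 2.581
vertex -3.332 -2.645 3.004
vertex -2.27 -2.912 3.882
endloop
endfacet
facet normal -0.627 -0.310 -0.714
outer loop
vertex -3.332 -2.645 3.004
vertex -3.03 -3.288 3.018
vertex -3.582 -3.146 3.441
endloop
endfacet
facet normal -0.335 0.709 0.621
outer loop
vertex -3.332 -2.645 3.004
vertex -3.582 -3.146 3.441
vertex -2.27 -2.912 3.882
endloop
endfacet
facet normal -0.627 -0.311 -0.714
outer loop
vertex -3.582 -3.146 3.441
vertex -3.03 -3.288 3.018
vertex -3.279 -3.789 3.455
endloop
endfacet
facet normal -0.297 -0.119 0.947
outer loop
vertex -3.582 -3.146 3.441
vertex -3.279 -3.789 3.455
vertex -2.27 -2.912 3.882
endloop
endfacet
facet normal -0.628 -0.311 -0.714
outer loop
vertex -3.279 -3.789 3.455
vertex -3.03 -3.288 3.018
vertex -2.727 -3.93 3.031
endloop
endfacet
facet normal 0.323 -0.688 0.650
outer loop
vertex -3.279 -3.789 3.455
vertex -2.727 -3.93 3.031
vertex -2.27 -2.912 3.882
endloop
endfacet
facet normal -0.628 -0.311 -0.714
outer loop
vertex -2.727 -3.93 3.031
vertex -3.03 -3.288 3.018
vertex -2.478 -3.429 2.594
endloop
endfacet
facet normal 0.904 -0.427 0.025
outer loop
vertex -2.727 -3.93 3.031
vertex -2.478 -3.429 2.594
vertex -2.27 -2.912 3.882
endloop
endfacet

endsolid


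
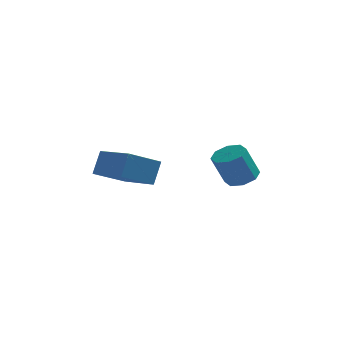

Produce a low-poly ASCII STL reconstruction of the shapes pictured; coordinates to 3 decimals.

solid 
facet normal 0.367 0.192 -0.910
outer loop
vertex 0.715 0.163 0.662
vertex 0.139 0.17 0.431
vertex 0.519 0.596 0.674
endloop
endfacet
facet normal 0.834 0.366 0.414
outer loop
vertex 0.715 0.163 0.662
vertex 0.519 0.596 0.674
vertex 0.256 -0.077 1.799
endloop
endfacet
facet normal 0.835 0.364 0.413
outer loop
vertex 0.256 -0.077 1.799
vertex 0.519 0.596 0.674
vertex 0.061 0.355 1.812
endloop
endfacet
facet normal -0.366 -0.193 0.910
outer loop
vertex 0.256 -0.077 1.799
vertex 0.061 0.355 1.812
vertex -0.319 -0.07 1.569
endloop
endfacet
facet normal 0.367 0.192 -0.910
outer loop
vertex 0.519 0.596 0.674
vertex 0.139 0.17 0.431
vertex 0.101 0.779 0.544
endloop
endfacet
facet normal 0.298 0.902 0.311
outer loop
vertex 0.519 0.596 0.674
vertex 0.101 0.779 0.544
vertex 0.061 0.355 1.812
endloop
endfacet
facet normal 0.298 0.902 0.311
outer loop
vertex 0.061 0.355 1.812
vertex 0.101 0.779 0.544
vertex -0.357 0.538 1.682
endloop
endfacet
facet normal -0.367 -0.192 0.910
outer loop
vertex 0.061 0.355 1.812
vertex -0.357 0.538 1.682
vertex -0.319 -0.07 1.569
endloop
endfacet
facet normal 0.366 0.192 -0.910
outer loop
vertex 0.101 0.779 0.544
vertex 0.139 0.17 0.431
vertex -0.295 0.605 0.348
endloop
endfacet
facet normal -0.413 0.910 0.027
outer loop
vertex 0.101 0.779 0.544
vertex -0.295 0.605 0.348
vertex -0.357 0.538 1.682
endloop
endfacet
facet normal -0.411 0.911 0.027
outer loop
vertex -0.357 0.538 1.682
vertex -0.295 0.605 0.348
vertex -0.753 0.365 1.486
endloop
endfacet
facet normal -0.367 -0.192 0.910
outer loop
vertex -0.357 0.538 1.682
vertex -0.753 0.365 1.486
vertex -0.319 -0.07 1.569
endloop
endfacet
facet normal 0.366 0.192 -0.910
outer loop
vertex -0.295 0.605 0.348
vertex 0.139 0.17 0.431
vertex -0.436 0.177 0.201
endloop
endfacet
facet normal -0.882 0.384 -0.274
outer loop
vertex -0.295 0.605 0.348
vertex -0.436 0.177 0.201
vertex -0.753 0.365 1.486
endloop
endfacet
facet normal -0.881 0.387 -0.274
outer loop
vertex -0.753 0.365 1.486
vertex -0.436 0.177 0.201
vertex -0.895 -0.063 1.338
endloop
endfacet
facet normal -0.367 -0.193 0.910
outer loop
vertex -0.753 0.365 1.486
vertex -0.895 -0.063 1.338
vertex -0.319 -0.07 1.569
endloop
endfacet
facet normal 0.366 0.193 -0.910
outer loop
vertex -0.436 0.177 0.201
vertex 0.139 0.17 0.431
vertex -0.241 -0.255 0.188
endloop
endfacet
facet normal -0.834 -0.364 -0.414
outer loop
vertex -0.436 0.177 0.201
vertex -0.241 -0.255 0.188
vertex -0.895 -0.063 1.338
endloop
endfacet
facet normal -0.834 -0.366 -0.413
outer loop
vertex -0.895 -0.063 1.338
vertex -0.241 -0.255 0.188
vertex -0.699 -0.496 1.326
endloop
endfacet
facet normal -0.367 -0.192 0.910
outer loop
vertex -0.895 -0.063 1.338
vertex -0.699 -0.496 1.326
vertex -0.319 -0.07 1.569
endloop
endfacet
facet normal 0.367 0.192 -0.910
outer loop
vertex -0.241 -0.255 0.188
vertex 0.139 0.17 0.431
vertex 0.177 -0.438 0.318
endloop
endfacet
facet normal -0.298 -0.902 -0.311
outer loop
vertex -0.241 -0.255 0.188
vertex 0.177 -0.438 0.318
vertex -0.699 -0.496 1.326
endloop
endfacet
facet normal -0.298 -0.902 -0.311
outer loop
vertex -0.699 -0.496 1.326
vertex 0.177 -0.438 0.318
vertex -0.281 -0.679 1.456
endloop
endfacet
facet normal -0.367 -0.192 0.910
outer loop
vertex -0.699 -0.496 1.326
vertex -0.281 -0.679 1.456
vertex -0.319 -0.07 1.569
endloop
endfacet
facet normal 0.367 0.192 -0.910
outer loop
vertex 0.177 -0.438 0.318
vertex 0.139 0.17 0.431
vertex 0.573 -0.265 0.514
endloop
endfacet
facet normal 0.412 -0.911 -0.027
outer loop
vertex 0.177 -0.438 0.318
vertex 0.573 -0.265 0.514
vertex -0.281 -0.679 1.456
endloop
endfacet
facet normal 0.413 -0.910 -0.026
outer loop
vertex -0.281 -0.679 1.456
vertex 0.573 -0.265 0.514
vertex 0.115 -0.505 1.652
endloop
endfacet
facet normal -0.366 -0.192 0.910
outer loop
vertex -0.281 -0.679 1.456
vertex 0.115 -0.505 1.652
vertex -0.319 -0.07 1.569
endloop
endfacet
facet normal 0.367 0.193 -0.910
outer loop
vertex 0.573 -0.265 0.514
vertex 0.139 0.17 0.431
vertex 0.715 0.163 0.662
endloop
endfacet
facet normal 0.881 -0.387 0.273
outer loop
vertex 0.573 -0.265 0.514
vertex 0.715 0.163 0.662
vertex 0.115 -0.505 1.652
endloop
endfacet
facet normal 0.881 -0.385 0.275
outer loop
vertex 0.115 -0.505 1.652
vertex 0.715 0.163 0.662
vertex 0.256 -0.077 1.799
endloop
endfacet
facet normal -0.366 -0.192 0.910
outer loop
vertex 0.115 -0.505 1.652
vertex 0.256 -0.077 1.799
vertex -0.319 -0.07 1.569
endloop
endfacet
facet normal -0.754 -0.477 0.452
outer loop
vertex -3.514 -0.484 1.693
vertex -4.531 0.756 1.305
vertex -3.739 -0.935 0.841
endloop
endfacet
facet normal 0.616 -0.752 0.235
outer loop
vertex -2.729 -0.296 0.235
vertex -3.514 -0.484 1.693
vertex -3.739 -0.935 0.841
endloop
endfacet
facet normal -0.754 -0.477 0.452
outer loop
vertex -3.739 -0.935 0.841
vertex -4.531 0.756 1.305
vertex -4.756 0.305 0.453
endloop
endfacet
facet normal -0.228 -0.456 -0.860
outer loop
vertex -4.756 0.305 0.453
vertex -2.729 -0.296 0.235
vertex -3.739 -0.935 0.841
endloop
endfacet
facet normal 0.228 0.456 0.860
outer loop
vertex -3.514 -0.484 1.693
vertex -3.521 1.395 0.699
vertex -4.531 0.756 1.305
endloop
endfacet
facet normal 0.616 -0.752 0.235
outer loop
vertex -2.504 0.155 1.087
vertex -3.514 -0.484 1.693
vertex -2.729 -0.296 0.235
endloop
endfacet
facet normal 0.228 0.456 0.860
outer loop
vertex -2.504 0.155 1.087
vertex -3.521 1.395 0.699
vertex -3.514 -0.484 1.693
endloop
endfacet
facet normal -0.616 0.752 -0.235
outer loop
vertex -4.531 0.756 1.305
vertex -3.521 1.395 0.699
vertex -4.756 0.305 0.453
endloop
endfacet
facet normal -0.228 -0.456 -0.860
outer loop
vertex -3.746 0.944 -0.153
vertex -2.729 -0.296 0.235
vertex -4.756 0.305 0.453
endloop
endfacet
facet normal -0.616 0.752 -0.235
outer loop
vertex -4.756 0.305 0.453
vertex -3.521 1.395 0.699
vertex -3.746 0.944 -0.153
endloop
endfacet
facet normal 0.754 0.477 -0.452
outer loop
vertex -3.746 0.944 -0.153
vertex -2.504 0.155 1.087
vertex -2.729 -0.296 0.235
endloop
endfacet
facet normal 0.754 0.477 -0.452
outer loop
vertex -3.521 1.395 0.699
vertex -2.504 0.155 1.087
vertex -3.746 0.944 -0.153
endloop
endfacet

endsolid


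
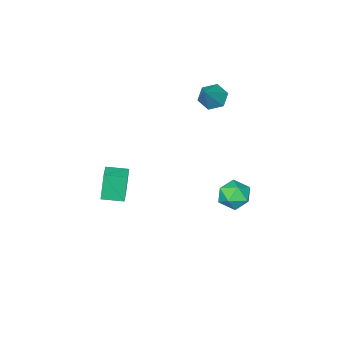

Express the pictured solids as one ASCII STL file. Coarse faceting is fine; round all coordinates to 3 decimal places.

solid 
facet normal -0.633 -0.315 -0.707
outer loop
vertex -2.772 1.829 0.657
vertex -3.213 1.619 1.145
vertex -3.254 2.261 0.896
endloop
endfacet
facet normal 0.555 0.780 -0.290
outer loop
vertex -2.772 1.829 0.657
vertex -3.254 2.261 0.896
vertex -2.327 2.061 2.135
endloop
endfacet
facet normal -0.632 -0.315 -0.708
outer loop
vertex -3.254 2.261 0.896
vertex -3.213 1.619 1.145
vertex -3.695 2.052 1.383
endloop
endfacet
facet normal -0.154 0.951 0.269
outer loop
vertex -3.254 2.261 0.896
vertex -3.695 2.052 1.383
vertex -2.327 2.061 2.135
endloop
endfacet
facet normal -0.633 -0.316 -0.707
outer loop
vertex -3.695 2.052 1.383
vertex -3.213 1.619 1.145
vertex -3.654 1.41 1.633
endloop
endfacet
facet normal -0.462 0.296 0.836
outer loop
vertex -3.695 2.052 1.383
vertex -3.654 1.41 1.633
vertex -2.327 2.061 2.135
endloop
endfacet
facet normal -0.633 -0.315 -0.707
outer loop
vertex -3.654 1.41 1.633
vertex -3.213 1.619 1.145
vertex -3.172 0.977 1.394
endloop
endfacet
facet normal -0.059 -0.532 0.845
outer loop
vertex -3.654 1.41 1.633
vertex -3.172 0.977 1.394
vertex -2.327 2.061 2.135
endloop
endfacet
facet normal -0.632 -0.315 -0.708
outer loop
vertex -3.172 0.977 1.394
vertex -3.213 1.619 1.145
vertex -2.731 1.187 0.907
endloop
endfacet
facet normal 0.651 -0.703 0.286
outer loop
vertex -3.172 0.977 1.394
vertex -2.731 1.187 0.907
vertex -2.327 2.061 2.135
endloop
endfacet
facet normal -0.632 -0.316 -0.707
outer loop
vertex -2.731 1.187 0.907
vertex -3.213 1.619 1.145
vertex -2.772 1.829 0.657
endloop
endfacet
facet normal 0.958 -0.048 -0.281
outer loop
vertex -2.731 1.187 0.907
vertex -2.772 1.829 0.657
vertex -2.327 2.061 2.135
endloop
endfacet
facet normal -0.629 0.777 -0.040
outer loop
vertex -3.145 4.041 -4.297
vertex -3.31 3.949 -3.499
vertex -2.694 4.435 -3.738
endloop
endfacet
facet normal -0.102 0.850 -0.517
outer loop
vertex -3.145 4.041 -4.297
vertex -2.694 4.435 -3.738
vertex -2.331 4.085 -4.385
endloop
endfacet
facet normal -0.118 0.286 -0.951
outer loop
vertex -3.145 4.041 -4.297
vertex -2.331 4.085 -4.385
vertex -2.723 3.383 -4.547
endloop
endfacet
facet normal -0.654 -0.137 -0.744
outer loop
vertex -3.145 4.041 -4.297
vertex -2.723 3.383 -4.547
vertex -3.328 3.299 -3.999
endloop
endfacet
facet normal -0.969 0.166 -0.181
outer loop
vertex -3.145 4.041 -4.297
vertex -3.328 3.299 -3.999
vertex -3.31 3.949 -3.499
endloop
endfacet
facet normal 0.518 0.840 -0.164
outer loop
vertex -2.331 4.085 -4.385
vertex -2.694 4.435 -3.738
vertex -1.992 4.021 -3.641
endloop
endfacet
facet normal -0.334 0.721 0.607
outer loop
vertex -2.694 4.435 -3.738
vertex -3.31 3.949 -3.499
vertex -2.597 3.937 -3.093
endloop
endfacet
facet normal -0.885 -0.268 0.380
outer loop
vertex -3.31 3.949 -3.499
vertex -3.328 3.299 -3.999
vertex -2.989 3.235 -3.255
endloop
endfacet
facet normal -0.375 -0.760 -0.531
outer loop
vertex -3.328 3.299 -3.999
vertex -2.723 3.383 -4.547
vertex -2.626 2.885 -3.902
endloop
endfacet
facet normal 0.492 -0.075 -0.867
outer loop
vertex -2.723 3.383 -4.547
vertex -2.331 4.085 -4.385
vertex -2.01 3.371 -4.141
endloop
endfacet
facet normal 0.654 0.137 0.744
outer loop
vertex -2.175 3.279 -3.343
vertex -1.992 4.021 -3.641
vertex -2.597 3.937 -3.093
endloop
endfacet
facet normal 0.118 -0.286 0.951
outer loop
vertex -2.175 3.279 -3.343
vertex -2.597 3.937 -3.093
vertex -2.989 3.235 -3.255
endloop
endfacet
facet normal 0.102 -0.850 0.517
outer loop
vertex -2.175 3.279 -3.343
vertex -2.989 3.235 -3.255
vertex -2.626 2.885 -3.902
endloop
endfacet
facet normal 0.629 -0.777 0.040
outer loop
vertex -2.175 3.279 -3.343
vertex -2.626 2.885 -3.902
vertex -2.01 3.371 -4.141
endloop
endfacet
facet normal 0.969 -0.166 0.181
outer loop
vertex -2.175 3.279 -3.343
vertex -2.01 3.371 -4.141
vertex -1.992 4.021 -3.641
endloop
endfacet
facet normal 0.375 0.760 0.531
outer loop
vertex -2.597 3.937 -3.093
vertex -1.992 4.021 -3.641
vertex -2.694 4.435 -3.738
endloop
endfacet
facet normal -0.492 0.075 0.867
outer loop
vertex -2.989 3.235 -3.255
vertex -2.597 3.937 -3.093
vertex -3.31 3.949 -3.499
endloop
endfacet
facet normal -0.518 -0.840 0.164
outer loop
vertex -2.626 2.885 -3.902
vertex -2.989 3.235 -3.255
vertex -3.328 3.299 -3.999
endloop
endfacet
facet normal 0.334 -0.721 -0.607
outer loop
vertex -2.01 3.371 -4.141
vertex -2.626 2.885 -3.902
vertex -2.723 3.383 -4.547
endloop
endfacet
facet normal 0.885 0.268 -0.380
outer loop
vertex -1.992 4.021 -3.641
vertex -2.01 3.371 -4.141
vertex -2.331 4.085 -4.385
endloop
endfacet
facet normal -0.705 0.703 -0.090
outer loop
vertex 1.747 2.001 -0.719
vertex 2.325 2.602 -0.552
vertex 2.024 2.108 -2.056
endloop
endfacet
facet normal -0.680 -0.706 -0.197
outer loop
vertex 2.715 1.418 -1.968
vertex 1.747 2.001 -0.719
vertex 2.024 2.108 -2.056
endloop
endfacet
facet normal -0.705 0.704 -0.090
outer loop
vertex 2.024 2.108 -2.056
vertex 2.325 2.602 -0.552
vertex 2.602 2.708 -1.889
endloop
endfacet
facet normal 0.202 0.077 -0.976
outer loop
vertex 2.602 2.708 -1.889
vertex 2.715 1.418 -1.968
vertex 2.024 2.108 -2.056
endloop
endfacet
facet normal -0.202 -0.077 0.976
outer loop
vertex 1.747 2.001 -0.719
vertex 3.016 1.912 -0.464
vertex 2.325 2.602 -0.552
endloop
endfacet
facet normal -0.680 -0.707 -0.197
outer loop
vertex 2.438 1.312 -0.631
vertex 1.747 2.001 -0.719
vertex 2.715 1.418 -1.968
endloop
endfacet
facet normal -0.202 -0.078 0.976
outer loop
vertex 2.438 1.312 -0.631
vertex 3.016 1.912 -0.464
vertex 1.747 2.001 -0.719
endloop
endfacet
facet normal 0.680 0.706 0.197
outer loop
vertex 2.325 2.602 -0.552
vertex 3.016 1.912 -0.464
vertex 2.602 2.708 -1.889
endloop
endfacet
facet normal 0.202 0.077 -0.976
outer loop
vertex 3.293 2.019 -1.801
vertex 2.715 1.418 -1.968
vertex 2.602 2.708 -1.889
endloop
endfacet
facet normal 0.679 0.707 0.197
outer loop
vertex 2.602 2.708 -1.889
vertex 3.016 1.912 -0.464
vertex 3.293 2.019 -1.801
endloop
endfacet
facet normal 0.705 -0.703 0.090
outer loop
vertex 3.293 2.019 -1.801
vertex 2.438 1.312 -0.631
vertex 2.715 1.418 -1.968
endloop
endfacet
facet normal 0.705 -0.704 0.090
outer loop
vertex 3.016 1.912 -0.464
vertex 2.438 1.312 -0.631
vertex 3.293 2.019 -1.801
endloop
endfacet

endsolid


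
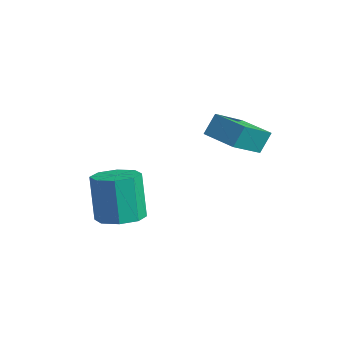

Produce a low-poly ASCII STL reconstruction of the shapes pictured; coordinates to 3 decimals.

solid 
facet normal 0.253 -0.059 -0.966
outer loop
vertex 0.227 0.635 -0.716
vertex -0.218 -0.062 -0.79
vertex -0.376 0.748 -0.881
endloop
endfacet
facet normal 0.187 0.982 -0.011
outer loop
vertex 0.227 0.635 -0.716
vertex -0.376 0.748 -0.881
vertex -0.218 0.739 0.984
endloop
endfacet
facet normal 0.186 0.983 -0.011
outer loop
vertex -0.218 0.739 0.984
vertex -0.376 0.748 -0.881
vertex -0.821 0.851 0.819
endloop
endfacet
facet normal -0.253 0.059 0.966
outer loop
vertex -0.218 0.739 0.984
vertex -0.821 0.851 0.819
vertex -0.662 0.042 0.91
endloop
endfacet
facet normal 0.252 -0.059 -0.966
outer loop
vertex -0.376 0.748 -0.881
vertex -0.218 -0.062 -0.79
vertex -0.887 0.386 -0.992
endloop
endfacet
facet normal -0.539 0.820 -0.191
outer loop
vertex -0.376 0.748 -0.881
vertex -0.887 0.386 -0.992
vertex -0.821 0.851 0.819
endloop
endfacet
facet normal -0.539 0.820 -0.191
outer loop
vertex -0.821 0.851 0.819
vertex -0.887 0.386 -0.992
vertex -1.331 0.49 0.708
endloop
endfacet
facet normal -0.252 0.059 0.966
outer loop
vertex -0.821 0.851 0.819
vertex -1.331 0.49 0.708
vertex -0.662 0.042 0.91
endloop
endfacet
facet normal 0.252 -0.059 -0.966
outer loop
vertex -0.887 0.386 -0.992
vertex -0.218 -0.062 -0.79
vertex -1.005 -0.238 -0.985
endloop
endfacet
facet normal -0.950 0.177 -0.259
outer loop
vertex -0.887 0.386 -0.992
vertex -1.005 -0.238 -0.985
vertex -1.331 0.49 0.708
endloop
endfacet
facet normal -0.950 0.177 -0.259
outer loop
vertex -1.331 0.49 0.708
vertex -1.005 -0.238 -0.985
vertex -1.449 -0.134 0.715
endloop
endfacet
facet normal -0.252 0.059 0.966
outer loop
vertex -1.331 0.49 0.708
vertex -1.449 -0.134 0.715
vertex -0.662 0.042 0.91
endloop
endfacet
facet normal 0.252 -0.058 -0.966
outer loop
vertex -1.005 -0.238 -0.985
vertex -0.218 -0.062 -0.79
vertex -0.662 -0.759 -0.864
endloop
endfacet
facet normal -0.803 -0.569 -0.175
outer loop
vertex -1.005 -0.238 -0.985
vertex -0.662 -0.759 -0.864
vertex -1.449 -0.134 0.715
endloop
endfacet
facet normal -0.804 -0.568 -0.176
outer loop
vertex -1.449 -0.134 0.715
vertex -0.662 -0.759 -0.864
vertex -1.107 -0.655 0.836
endloop
endfacet
facet normal -0.252 0.059 0.966
outer loop
vertex -1.449 -0.134 0.715
vertex -1.107 -0.655 0.836
vertex -0.662 0.042 0.91
endloop
endfacet
facet normal 0.253 -0.059 -0.966
outer loop
vertex -0.662 -0.759 -0.864
vertex -0.218 -0.062 -0.79
vertex -0.059 -0.871 -0.699
endloop
endfacet
facet normal -0.186 -0.983 0.012
outer loop
vertex -0.662 -0.759 -0.864
vertex -0.059 -0.871 -0.699
vertex -1.107 -0.655 0.836
endloop
endfacet
facet normal -0.187 -0.982 0.011
outer loop
vertex -1.107 -0.655 0.836
vertex -0.059 -0.871 -0.699
vertex -0.504 -0.768 1.001
endloop
endfacet
facet normal -0.253 0.059 0.966
outer loop
vertex -1.107 -0.655 0.836
vertex -0.504 -0.768 1.001
vertex -0.662 0.042 0.91
endloop
endfacet
facet normal 0.252 -0.059 -0.966
outer loop
vertex -0.059 -0.871 -0.699
vertex -0.218 -0.062 -0.79
vertex 0.451 -0.51 -0.588
endloop
endfacet
facet normal 0.539 -0.820 0.191
outer loop
vertex -0.059 -0.871 -0.699
vertex 0.451 -0.51 -0.588
vertex -0.504 -0.768 1.001
endloop
endfacet
facet normal 0.539 -0.820 0.191
outer loop
vertex -0.504 -0.768 1.001
vertex 0.451 -0.51 -0.588
vertex 0.007 -0.406 1.112
endloop
endfacet
facet normal -0.252 0.059 0.966
outer loop
vertex -0.504 -0.768 1.001
vertex 0.007 -0.406 1.112
vertex -0.662 0.042 0.91
endloop
endfacet
facet normal 0.252 -0.059 -0.966
outer loop
vertex 0.451 -0.51 -0.588
vertex -0.218 -0.062 -0.79
vertex 0.569 0.114 -0.595
endloop
endfacet
facet normal 0.950 -0.177 0.259
outer loop
vertex 0.451 -0.51 -0.588
vertex 0.569 0.114 -0.595
vertex 0.007 -0.406 1.112
endloop
endfacet
facet normal 0.950 -0.177 0.259
outer loop
vertex 0.007 -0.406 1.112
vertex 0.569 0.114 -0.595
vertex 0.125 0.218 1.105
endloop
endfacet
facet normal -0.252 0.059 0.966
outer loop
vertex 0.007 -0.406 1.112
vertex 0.125 0.218 1.105
vertex -0.662 0.042 0.91
endloop
endfacet
facet normal 0.252 -0.059 -0.966
outer loop
vertex 0.569 0.114 -0.595
vertex -0.218 -0.062 -0.79
vertex 0.227 0.635 -0.716
endloop
endfacet
facet normal 0.804 0.568 0.175
outer loop
vertex 0.569 0.114 -0.595
vertex 0.227 0.635 -0.716
vertex 0.125 0.218 1.105
endloop
endfacet
facet normal 0.803 0.569 0.175
outer loop
vertex 0.125 0.218 1.105
vertex 0.227 0.635 -0.716
vertex -0.218 0.739 0.984
endloop
endfacet
facet normal -0.252 0.058 0.966
outer loop
vertex 0.125 0.218 1.105
vertex -0.218 0.739 0.984
vertex -0.662 0.042 0.91
endloop
endfacet
facet normal -0.978 -0.195 0.071
outer loop
vertex 1.915 2.06 4.227
vertex 1.616 3.281 3.465
vertex 1.951 1.617 3.503
endloop
endfacet
facet normal 0.203 -0.831 0.518
outer loop
vertex 3.164 1.859 3.415
vertex 1.915 2.06 4.227
vertex 1.951 1.617 3.503
endloop
endfacet
facet normal -0.978 -0.195 0.071
outer loop
vertex 1.951 1.617 3.503
vertex 1.616 3.281 3.465
vertex 1.652 2.837 2.741
endloop
endfacet
facet normal 0.042 -0.522 -0.852
outer loop
vertex 1.652 2.837 2.741
vertex 3.164 1.859 3.415
vertex 1.951 1.617 3.503
endloop
endfacet
facet normal -0.042 0.522 0.852
outer loop
vertex 1.915 2.06 4.227
vertex 2.829 3.523 3.377
vertex 1.616 3.281 3.465
endloop
endfacet
facet normal 0.204 -0.830 0.519
outer loop
vertex 3.128 2.303 4.139
vertex 1.915 2.06 4.227
vertex 3.164 1.859 3.415
endloop
endfacet
facet normal -0.043 0.522 0.852
outer loop
vertex 3.128 2.303 4.139
vertex 2.829 3.523 3.377
vertex 1.915 2.06 4.227
endloop
endfacet
facet normal -0.203 0.830 -0.519
outer loop
vertex 1.616 3.281 3.465
vertex 2.829 3.523 3.377
vertex 1.652 2.837 2.741
endloop
endfacet
facet normal 0.043 -0.521 -0.852
outer loop
vertex 2.865 3.08 2.653
vertex 3.164 1.859 3.415
vertex 1.652 2.837 2.741
endloop
endfacet
facet normal -0.204 0.831 -0.518
outer loop
vertex 1.652 2.837 2.741
vertex 2.829 3.523 3.377
vertex 2.865 3.08 2.653
endloop
endfacet
facet normal 0.978 0.195 -0.071
outer loop
vertex 2.865 3.08 2.653
vertex 3.128 2.303 4.139
vertex 3.164 1.859 3.415
endloop
endfacet
facet normal 0.978 0.195 -0.071
outer loop
vertex 2.829 3.523 3.377
vertex 3.128 2.303 4.139
vertex 2.865 3.08 2.653
endloop
endfacet

endsolid


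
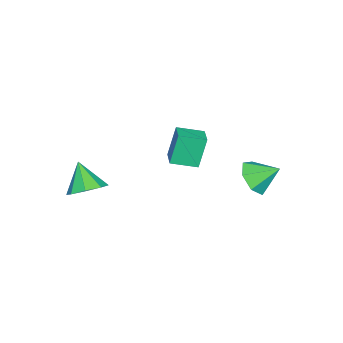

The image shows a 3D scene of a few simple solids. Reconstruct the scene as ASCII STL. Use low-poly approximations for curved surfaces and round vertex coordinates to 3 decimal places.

solid 
facet normal 0.195 -0.789 -0.582
outer loop
vertex -1.758 3.882 -1.388
vertex -2.18 3.305 -0.747
vertex -2.575 3.759 -1.495
endloop
endfacet
facet normal -0.093 0.930 -0.356
outer loop
vertex -1.758 3.882 -1.388
vertex -2.575 3.759 -1.495
vertex -2.44 4.355 0.027
endloop
endfacet
facet normal 0.196 -0.789 -0.582
outer loop
vertex -2.575 3.759 -1.495
vertex -2.18 3.305 -0.747
vertex -3.094 3.294 -1.039
endloop
endfacet
facet normal -0.741 0.645 -0.187
outer loop
vertex -2.575 3.759 -1.495
vertex -3.094 3.294 -1.039
vertex -2.44 4.355 0.027
endloop
endfacet
facet normal 0.196 -0.789 -0.582
outer loop
vertex -3.094 3.294 -1.039
vertex -2.18 3.305 -0.747
vertex -2.925 2.837 -0.363
endloop
endfacet
facet normal -0.911 0.198 0.362
outer loop
vertex -3.094 3.294 -1.039
vertex -2.925 2.837 -0.363
vertex -2.44 4.355 0.027
endloop
endfacet
facet normal 0.196 -0.789 -0.582
outer loop
vertex -2.925 2.837 -0.363
vertex -2.18 3.305 -0.747
vertex -2.195 2.733 0.024
endloop
endfacet
facet normal -0.475 -0.073 0.877
outer loop
vertex -2.925 2.837 -0.363
vertex -2.195 2.733 0.024
vertex -2.44 4.355 0.027
endloop
endfacet
facet normal 0.195 -0.789 -0.582
outer loop
vertex -2.195 2.733 0.024
vertex -2.18 3.305 -0.747
vertex -1.453 3.059 -0.169
endloop
endfacet
facet normal 0.238 0.034 0.971
outer loop
vertex -2.195 2.733 0.024
vertex -1.453 3.059 -0.169
vertex -2.44 4.355 0.027
endloop
endfacet
facet normal 0.196 -0.789 -0.582
outer loop
vertex -1.453 3.059 -0.169
vertex -2.18 3.305 -0.747
vertex -1.259 3.571 -0.798
endloop
endfacet
facet normal 0.692 0.440 0.572
outer loop
vertex -1.453 3.059 -0.169
vertex -1.259 3.571 -0.798
vertex -2.44 4.355 0.027
endloop
endfacet
facet normal 0.196 -0.789 -0.582
outer loop
vertex -1.259 3.571 -0.798
vertex -2.18 3.305 -0.747
vertex -1.758 3.882 -1.388
endloop
endfacet
facet normal 0.544 0.839 -0.018
outer loop
vertex -1.259 3.571 -0.798
vertex -1.758 3.882 -1.388
vertex -2.44 4.355 0.027
endloop
endfacet
facet normal 0.373 0.496 -0.784
outer loop
vertex 3.712 -1.636 0.744
vertex 3.029 -1.941 0.226
vertex 3.161 -1.21 0.751
endloop
endfacet
facet normal 0.238 0.293 0.926
outer loop
vertex 3.712 -1.636 0.744
vertex 3.161 -1.21 0.751
vertex 2.471 -2.679 1.394
endloop
endfacet
facet normal 0.374 0.495 -0.784
outer loop
vertex 3.161 -1.21 0.751
vertex 3.029 -1.941 0.226
vertex 2.533 -1.212 0.45
endloop
endfacet
facet normal -0.372 0.513 0.773
outer loop
vertex 3.161 -1.21 0.751
vertex 2.533 -1.212 0.45
vertex 2.471 -2.679 1.394
endloop
endfacet
facet normal 0.374 0.495 -0.784
outer loop
vertex 2.533 -1.212 0.45
vertex 3.029 -1.941 0.226
vertex 2.195 -1.641 0.018
endloop
endfacet
facet normal -0.872 0.290 0.394
outer loop
vertex 2.533 -1.212 0.45
vertex 2.195 -1.641 0.018
vertex 2.471 -2.679 1.394
endloop
endfacet
facet normal 0.374 0.496 -0.784
outer loop
vertex 2.195 -1.641 0.018
vertex 3.029 -1.941 0.226
vertex 2.346 -2.246 -0.293
endloop
endfacet
facet normal -0.969 -0.246 0.009
outer loop
vertex 2.195 -1.641 0.018
vertex 2.346 -2.246 -0.293
vertex 2.471 -2.679 1.394
endloop
endfacet
facet normal 0.375 0.494 -0.784
outer loop
vertex 2.346 -2.246 -0.293
vertex 3.029 -1.941 0.226
vertex 2.896 -2.673 -0.299
endloop
endfacet
facet normal -0.607 -0.780 -0.155
outer loop
vertex 2.346 -2.246 -0.293
vertex 2.896 -2.673 -0.299
vertex 2.471 -2.679 1.394
endloop
endfacet
facet normal 0.374 0.495 -0.784
outer loop
vertex 2.896 -2.673 -0.299
vertex 3.029 -1.941 0.226
vertex 3.524 -2.671 0.002
endloop
endfacet
facet normal 0.004 -1.000 -0.002
outer loop
vertex 2.896 -2.673 -0.299
vertex 3.524 -2.671 0.002
vertex 2.471 -2.679 1.394
endloop
endfacet
facet normal 0.374 0.494 -0.785
outer loop
vertex 3.524 -2.671 0.002
vertex 3.029 -1.941 0.226
vertex 3.862 -2.241 0.434
endloop
endfacet
facet normal 0.505 -0.776 0.378
outer loop
vertex 3.524 -2.671 0.002
vertex 3.862 -2.241 0.434
vertex 2.471 -2.679 1.394
endloop
endfacet
facet normal 0.374 0.495 -0.784
outer loop
vertex 3.862 -2.241 0.434
vertex 3.029 -1.941 0.226
vertex 3.712 -1.636 0.744
endloop
endfacet
facet normal 0.602 -0.241 0.762
outer loop
vertex 3.862 -2.241 0.434
vertex 3.712 -1.636 0.744
vertex 2.471 -2.679 1.394
endloop
endfacet
facet normal -0.827 -0.531 -0.186
outer loop
vertex -0.054 0.613 3.023
vertex -0.65 1.647 2.723
vertex 0.394 0.438 1.529
endloop
endfacet
facet normal 0.483 -0.841 0.243
outer loop
vertex 1.23 0.973 1.717
vertex -0.054 0.613 3.023
vertex 0.394 0.438 1.529
endloop
endfacet
facet normal -0.827 -0.530 -0.186
outer loop
vertex 0.394 0.438 1.529
vertex -0.65 1.647 2.723
vertex -0.201 1.471 1.229
endloop
endfacet
facet normal 0.286 -0.112 -0.952
outer loop
vertex -0.201 1.471 1.229
vertex 1.23 0.973 1.717
vertex 0.394 0.438 1.529
endloop
endfacet
facet normal -0.285 0.112 0.952
outer loop
vertex -0.054 0.613 3.023
vertex 0.186 2.182 2.911
vertex -0.65 1.647 2.723
endloop
endfacet
facet normal 0.484 -0.840 0.244
outer loop
vertex 0.781 1.149 3.211
vertex -0.054 0.613 3.023
vertex 1.23 0.973 1.717
endloop
endfacet
facet normal -0.286 0.112 0.952
outer loop
vertex 0.781 1.149 3.211
vertex 0.186 2.182 2.911
vertex -0.054 0.613 3.023
endloop
endfacet
facet normal -0.483 0.841 -0.244
outer loop
vertex -0.65 1.647 2.723
vertex 0.186 2.182 2.911
vertex -0.201 1.471 1.229
endloop
endfacet
facet normal 0.286 -0.111 -0.952
outer loop
vertex 0.634 2.007 1.417
vertex 1.23 0.973 1.717
vertex -0.201 1.471 1.229
endloop
endfacet
facet normal -0.484 0.840 -0.244
outer loop
vertex -0.201 1.471 1.229
vertex 0.186 2.182 2.911
vertex 0.634 2.007 1.417
endloop
endfacet
facet normal 0.827 0.531 0.186
outer loop
vertex 0.634 2.007 1.417
vertex 0.781 1.149 3.211
vertex 1.23 0.973 1.717
endloop
endfacet
facet normal 0.827 0.530 0.186
outer loop
vertex 0.186 2.182 2.911
vertex 0.781 1.149 3.211
vertex 0.634 2.007 1.417
endloop
endfacet

endsolid


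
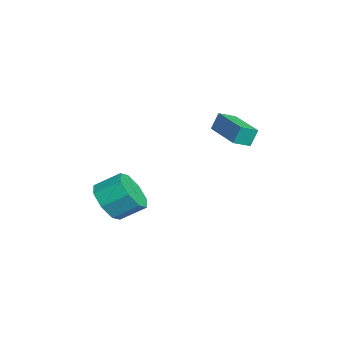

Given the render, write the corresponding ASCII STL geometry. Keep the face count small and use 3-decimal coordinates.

solid 
facet normal -0.088 -0.832 -0.548
outer loop
vertex 0.002 -2.527 0.79
vertex -0.481 -1.948 -0.011
vertex 0.556 -2.22 0.236
endloop
endfacet
facet normal 0.748 -0.418 0.516
outer loop
vertex 0.002 -2.527 0.79
vertex 0.556 -2.22 0.236
vertex 0.124 -1.37 1.552
endloop
endfacet
facet normal 0.748 -0.418 0.516
outer loop
vertex 0.124 -1.37 1.552
vertex 0.556 -2.22 0.236
vertex 0.678 -1.063 0.997
endloop
endfacet
facet normal 0.088 0.832 0.548
outer loop
vertex 0.124 -1.37 1.552
vertex 0.678 -1.063 0.997
vertex -0.359 -0.792 0.751
endloop
endfacet
facet normal -0.088 -0.832 -0.548
outer loop
vertex 0.556 -2.22 0.236
vertex -0.481 -1.948 -0.011
vertex 0.503 -1.754 -0.463
endloop
endfacet
facet normal 0.994 -0.038 -0.101
outer loop
vertex 0.556 -2.22 0.236
vertex 0.503 -1.754 -0.463
vertex 0.678 -1.063 0.997
endloop
endfacet
facet normal 0.994 -0.037 -0.102
outer loop
vertex 0.678 -1.063 0.997
vertex 0.503 -1.754 -0.463
vertex 0.624 -0.597 0.298
endloop
endfacet
facet normal 0.087 0.832 0.548
outer loop
vertex 0.678 -1.063 0.997
vertex 0.624 -0.597 0.298
vertex -0.359 -0.792 0.751
endloop
endfacet
facet normal -0.088 -0.832 -0.548
outer loop
vertex 0.503 -1.754 -0.463
vertex -0.481 -1.948 -0.011
vertex -0.127 -1.402 -0.897
endloop
endfacet
facet normal 0.658 0.365 -0.659
outer loop
vertex 0.503 -1.754 -0.463
vertex -0.127 -1.402 -0.897
vertex 0.624 -0.597 0.298
endloop
endfacet
facet normal 0.658 0.364 -0.659
outer loop
vertex 0.624 -0.597 0.298
vertex -0.127 -1.402 -0.897
vertex -0.005 -0.245 -0.136
endloop
endfacet
facet normal 0.087 0.832 0.548
outer loop
vertex 0.624 -0.597 0.298
vertex -0.005 -0.245 -0.136
vertex -0.359 -0.792 0.751
endloop
endfacet
facet normal -0.087 -0.832 -0.548
outer loop
vertex -0.127 -1.402 -0.897
vertex -0.481 -1.948 -0.011
vertex -0.964 -1.37 -0.812
endloop
endfacet
facet normal -0.063 0.553 -0.831
outer loop
vertex -0.127 -1.402 -0.897
vertex -0.964 -1.37 -0.812
vertex -0.005 -0.245 -0.136
endloop
endfacet
facet normal -0.064 0.554 -0.830
outer loop
vertex -0.005 -0.245 -0.136
vertex -0.964 -1.37 -0.812
vertex -0.842 -0.213 -0.05
endloop
endfacet
facet normal 0.088 0.832 0.548
outer loop
vertex -0.005 -0.245 -0.136
vertex -0.842 -0.213 -0.05
vertex -0.359 -0.792 0.751
endloop
endfacet
facet normal -0.088 -0.832 -0.548
outer loop
vertex -0.964 -1.37 -0.812
vertex -0.481 -1.948 -0.011
vertex -1.518 -1.677 -0.257
endloop
endfacet
facet normal -0.748 0.418 -0.515
outer loop
vertex -0.964 -1.37 -0.812
vertex -1.518 -1.677 -0.257
vertex -0.842 -0.213 -0.05
endloop
endfacet
facet normal -0.748 0.418 -0.516
outer loop
vertex -0.842 -0.213 -0.05
vertex -1.518 -1.677 -0.257
vertex -1.396 -0.52 0.504
endloop
endfacet
facet normal 0.088 0.832 0.548
outer loop
vertex -0.842 -0.213 -0.05
vertex -1.396 -0.52 0.504
vertex -0.359 -0.792 0.751
endloop
endfacet
facet normal -0.087 -0.832 -0.548
outer loop
vertex -1.518 -1.677 -0.257
vertex -0.481 -1.948 -0.011
vertex -1.464 -2.143 0.442
endloop
endfacet
facet normal -0.994 0.038 0.102
outer loop
vertex -1.518 -1.677 -0.257
vertex -1.464 -2.143 0.442
vertex -1.396 -0.52 0.504
endloop
endfacet
facet normal -0.994 0.038 0.101
outer loop
vertex -1.396 -0.52 0.504
vertex -1.464 -2.143 0.442
vertex -1.343 -0.986 1.203
endloop
endfacet
facet normal 0.088 0.832 0.548
outer loop
vertex -1.396 -0.52 0.504
vertex -1.343 -0.986 1.203
vertex -0.359 -0.792 0.751
endloop
endfacet
facet normal -0.087 -0.832 -0.548
outer loop
vertex -1.464 -2.143 0.442
vertex -0.481 -1.948 -0.011
vertex -0.835 -2.495 0.876
endloop
endfacet
facet normal -0.658 -0.364 0.659
outer loop
vertex -1.464 -2.143 0.442
vertex -0.835 -2.495 0.876
vertex -1.343 -0.986 1.203
endloop
endfacet
facet normal -0.658 -0.364 0.659
outer loop
vertex -1.343 -0.986 1.203
vertex -0.835 -2.495 0.876
vertex -0.713 -1.338 1.637
endloop
endfacet
facet normal 0.088 0.832 0.548
outer loop
vertex -1.343 -0.986 1.203
vertex -0.713 -1.338 1.637
vertex -0.359 -0.792 0.751
endloop
endfacet
facet normal -0.088 -0.832 -0.548
outer loop
vertex -0.835 -2.495 0.876
vertex -0.481 -1.948 -0.011
vertex 0.002 -2.527 0.79
endloop
endfacet
facet normal 0.064 -0.553 0.831
outer loop
vertex -0.835 -2.495 0.876
vertex 0.002 -2.527 0.79
vertex -0.713 -1.338 1.637
endloop
endfacet
facet normal 0.063 -0.554 0.830
outer loop
vertex -0.713 -1.338 1.637
vertex 0.002 -2.527 0.79
vertex 0.124 -1.37 1.552
endloop
endfacet
facet normal 0.087 0.832 0.548
outer loop
vertex -0.713 -1.338 1.637
vertex 0.124 -1.37 1.552
vertex -0.359 -0.792 0.751
endloop
endfacet
facet normal -0.931 -0.365 0.022
outer loop
vertex -4.437 3.229 3.559
vertex -4.758 4.027 3.207
vertex -4.321 2.88 2.661
endloop
endfacet
facet normal 0.346 -0.858 0.378
outer loop
vertex -2.302 3.673 2.613
vertex -4.437 3.229 3.559
vertex -4.321 2.88 2.661
endloop
endfacet
facet normal -0.931 -0.365 0.022
outer loop
vertex -4.321 2.88 2.661
vertex -4.758 4.027 3.207
vertex -4.643 3.679 2.309
endloop
endfacet
facet normal 0.119 -0.360 -0.925
outer loop
vertex -4.643 3.679 2.309
vertex -2.302 3.673 2.613
vertex -4.321 2.88 2.661
endloop
endfacet
facet normal -0.119 0.360 0.925
outer loop
vertex -4.437 3.229 3.559
vertex -2.739 4.82 3.159
vertex -4.758 4.027 3.207
endloop
endfacet
facet normal 0.346 -0.859 0.377
outer loop
vertex -2.417 4.021 3.511
vertex -4.437 3.229 3.559
vertex -2.302 3.673 2.613
endloop
endfacet
facet normal -0.119 0.360 0.925
outer loop
vertex -2.417 4.021 3.511
vertex -2.739 4.82 3.159
vertex -4.437 3.229 3.559
endloop
endfacet
facet normal -0.346 0.859 -0.377
outer loop
vertex -4.758 4.027 3.207
vertex -2.739 4.82 3.159
vertex -4.643 3.679 2.309
endloop
endfacet
facet normal 0.119 -0.360 -0.925
outer loop
vertex -2.623 4.471 2.261
vertex -2.302 3.673 2.613
vertex -4.643 3.679 2.309
endloop
endfacet
facet normal -0.346 0.859 -0.378
outer loop
vertex -4.643 3.679 2.309
vertex -2.739 4.82 3.159
vertex -2.623 4.471 2.261
endloop
endfacet
facet normal 0.931 0.365 -0.022
outer loop
vertex -2.623 4.471 2.261
vertex -2.417 4.021 3.511
vertex -2.302 3.673 2.613
endloop
endfacet
facet normal 0.931 0.365 -0.022
outer loop
vertex -2.739 4.82 3.159
vertex -2.417 4.021 3.511
vertex -2.623 4.471 2.261
endloop
endfacet

endsolid


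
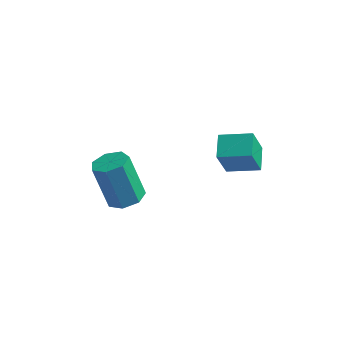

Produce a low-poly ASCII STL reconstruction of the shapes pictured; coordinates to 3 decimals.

solid 
facet normal 0.358 -0.087 -0.930
outer loop
vertex -0.124 0.385 0.072
vertex -0.774 0.033 -0.145
vertex -0.609 0.785 -0.152
endloop
endfacet
facet normal 0.586 0.796 0.151
outer loop
vertex -0.124 0.385 0.072
vertex -0.609 0.785 -0.152
vertex -0.837 0.559 1.922
endloop
endfacet
facet normal 0.586 0.796 0.151
outer loop
vertex -0.837 0.559 1.922
vertex -0.609 0.785 -0.152
vertex -1.322 0.959 1.697
endloop
endfacet
facet normal -0.359 0.088 0.929
outer loop
vertex -0.837 0.559 1.922
vertex -1.322 0.959 1.697
vertex -1.486 0.207 1.705
endloop
endfacet
facet normal 0.358 -0.087 -0.930
outer loop
vertex -0.609 0.785 -0.152
vertex -0.774 0.033 -0.145
vertex -1.218 0.619 -0.371
endloop
endfacet
facet normal -0.202 0.965 -0.169
outer loop
vertex -0.609 0.785 -0.152
vertex -1.218 0.619 -0.371
vertex -1.322 0.959 1.697
endloop
endfacet
facet normal -0.202 0.965 -0.169
outer loop
vertex -1.322 0.959 1.697
vertex -1.218 0.619 -0.371
vertex -1.931 0.793 1.478
endloop
endfacet
facet normal -0.358 0.088 0.929
outer loop
vertex -1.322 0.959 1.697
vertex -1.931 0.793 1.478
vertex -1.486 0.207 1.705
endloop
endfacet
facet normal 0.358 -0.087 -0.930
outer loop
vertex -1.218 0.619 -0.371
vertex -0.774 0.033 -0.145
vertex -1.493 0.012 -0.42
endloop
endfacet
facet normal -0.838 0.409 -0.362
outer loop
vertex -1.218 0.619 -0.371
vertex -1.493 0.012 -0.42
vertex -1.931 0.793 1.478
endloop
endfacet
facet normal -0.839 0.407 -0.361
outer loop
vertex -1.931 0.793 1.478
vertex -1.493 0.012 -0.42
vertex -2.205 0.186 1.43
endloop
endfacet
facet normal -0.358 0.088 0.930
outer loop
vertex -1.931 0.793 1.478
vertex -2.205 0.186 1.43
vertex -1.486 0.207 1.705
endloop
endfacet
facet normal 0.358 -0.088 -0.930
outer loop
vertex -1.493 0.012 -0.42
vertex -0.774 0.033 -0.145
vertex -1.225 -0.58 -0.261
endloop
endfacet
facet normal -0.843 -0.457 -0.282
outer loop
vertex -1.493 0.012 -0.42
vertex -1.225 -0.58 -0.261
vertex -2.205 0.186 1.43
endloop
endfacet
facet normal -0.844 -0.457 -0.282
outer loop
vertex -2.205 0.186 1.43
vertex -1.225 -0.58 -0.261
vertex -1.938 -0.405 1.588
endloop
endfacet
facet normal -0.358 0.087 0.930
outer loop
vertex -2.205 0.186 1.43
vertex -1.938 -0.405 1.588
vertex -1.486 0.207 1.705
endloop
endfacet
facet normal 0.358 -0.087 -0.930
outer loop
vertex -1.225 -0.58 -0.261
vertex -0.774 0.033 -0.145
vertex -0.618 -0.71 -0.015
endloop
endfacet
facet normal -0.213 -0.977 0.010
outer loop
vertex -1.225 -0.58 -0.261
vertex -0.618 -0.71 -0.015
vertex -1.938 -0.405 1.588
endloop
endfacet
facet normal -0.215 -0.977 0.009
outer loop
vertex -1.938 -0.405 1.588
vertex -0.618 -0.71 -0.015
vertex -1.331 -0.536 1.835
endloop
endfacet
facet normal -0.359 0.088 0.929
outer loop
vertex -1.938 -0.405 1.588
vertex -1.331 -0.536 1.835
vertex -1.486 0.207 1.705
endloop
endfacet
facet normal 0.358 -0.088 -0.930
outer loop
vertex -0.618 -0.71 -0.015
vertex -0.774 0.033 -0.145
vertex -0.128 -0.281 0.133
endloop
endfacet
facet normal 0.578 -0.761 0.294
outer loop
vertex -0.618 -0.71 -0.015
vertex -0.128 -0.281 0.133
vertex -1.331 -0.536 1.835
endloop
endfacet
facet normal 0.578 -0.761 0.294
outer loop
vertex -1.331 -0.536 1.835
vertex -0.128 -0.281 0.133
vertex -0.841 -0.107 1.983
endloop
endfacet
facet normal -0.358 0.088 0.930
outer loop
vertex -1.331 -0.536 1.835
vertex -0.841 -0.107 1.983
vertex -1.486 0.207 1.705
endloop
endfacet
facet normal 0.358 -0.087 -0.930
outer loop
vertex -0.128 -0.281 0.133
vertex -0.774 0.033 -0.145
vertex -0.124 0.385 0.072
endloop
endfacet
facet normal 0.934 0.027 0.357
outer loop
vertex -0.128 -0.281 0.133
vertex -0.124 0.385 0.072
vertex -0.841 -0.107 1.983
endloop
endfacet
facet normal 0.934 0.027 0.357
outer loop
vertex -0.841 -0.107 1.983
vertex -0.124 0.385 0.072
vertex -0.837 0.559 1.922
endloop
endfacet
facet normal -0.358 0.087 0.930
outer loop
vertex -0.841 -0.107 1.983
vertex -0.837 0.559 1.922
vertex -1.486 0.207 1.705
endloop
endfacet
facet normal -0.953 -0.203 -0.225
outer loop
vertex 2.584 0.631 3.102
vertex 2.297 1.591 3.45
vertex 2.786 1.18 1.753
endloop
endfacet
facet normal 0.271 -0.905 -0.328
outer loop
vertex 4.043 1.449 2.05
vertex 2.584 0.631 3.102
vertex 2.786 1.18 1.753
endloop
endfacet
facet normal -0.953 -0.204 -0.225
outer loop
vertex 2.786 1.18 1.753
vertex 2.297 1.591 3.45
vertex 2.498 2.139 2.101
endloop
endfacet
facet normal 0.137 0.374 -0.917
outer loop
vertex 2.498 2.139 2.101
vertex 4.043 1.449 2.05
vertex 2.786 1.18 1.753
endloop
endfacet
facet normal -0.137 -0.373 0.917
outer loop
vertex 2.584 0.631 3.102
vertex 3.554 1.86 3.747
vertex 2.297 1.591 3.45
endloop
endfacet
facet normal 0.272 -0.905 -0.327
outer loop
vertex 3.842 0.901 3.399
vertex 2.584 0.631 3.102
vertex 4.043 1.449 2.05
endloop
endfacet
facet normal -0.136 -0.374 0.917
outer loop
vertex 3.842 0.901 3.399
vertex 3.554 1.86 3.747
vertex 2.584 0.631 3.102
endloop
endfacet
facet normal -0.271 0.905 0.327
outer loop
vertex 2.297 1.591 3.45
vertex 3.554 1.86 3.747
vertex 2.498 2.139 2.101
endloop
endfacet
facet normal 0.136 0.373 -0.918
outer loop
vertex 3.756 2.409 2.398
vertex 4.043 1.449 2.05
vertex 2.498 2.139 2.101
endloop
endfacet
facet normal -0.272 0.905 0.328
outer loop
vertex 2.498 2.139 2.101
vertex 3.554 1.86 3.747
vertex 3.756 2.409 2.398
endloop
endfacet
facet normal 0.953 0.203 0.225
outer loop
vertex 3.756 2.409 2.398
vertex 3.842 0.901 3.399
vertex 4.043 1.449 2.05
endloop
endfacet
facet normal 0.953 0.204 0.226
outer loop
vertex 3.554 1.86 3.747
vertex 3.842 0.901 3.399
vertex 3.756 2.409 2.398
endloop
endfacet

endsolid
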